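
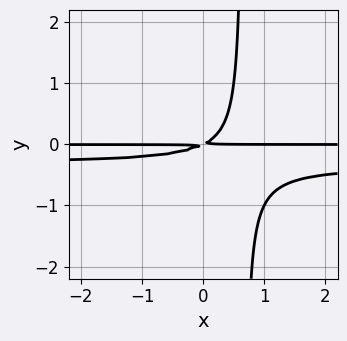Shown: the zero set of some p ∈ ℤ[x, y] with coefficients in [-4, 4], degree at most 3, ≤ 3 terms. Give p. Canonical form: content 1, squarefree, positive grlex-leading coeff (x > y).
1. deg p = 3. A generic line meets the curve in up to 3 points.
2. Against the integer gridlines: the visible x-axis segment lies entirely on the curve.
3. Assembling these constraints gives the stated polynomial.

3*x*y^2 + x*y - 2*y^2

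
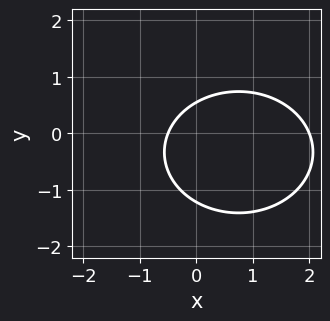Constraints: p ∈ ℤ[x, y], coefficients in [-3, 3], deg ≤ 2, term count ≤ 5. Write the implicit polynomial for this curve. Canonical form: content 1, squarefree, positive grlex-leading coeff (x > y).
(a) The degree is 2 — no degree-1 curve has this shape.
(b) From the visible intercepts: it meets the x-axis at x = 2 (among the integer gridlines).
(c) Solving for integer coefficients yields p as stated.

2*x^2 + 3*y^2 - 3*x + 2*y - 2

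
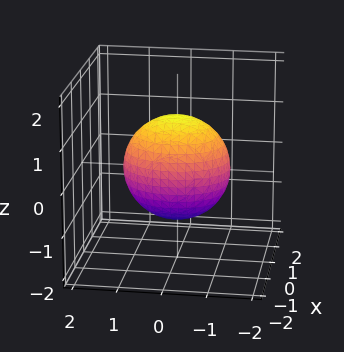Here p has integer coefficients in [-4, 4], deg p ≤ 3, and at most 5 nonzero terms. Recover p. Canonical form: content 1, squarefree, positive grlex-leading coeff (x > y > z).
3*x^2 + 2*y^2 + 2*z^2 - 3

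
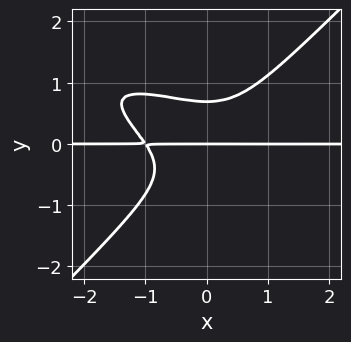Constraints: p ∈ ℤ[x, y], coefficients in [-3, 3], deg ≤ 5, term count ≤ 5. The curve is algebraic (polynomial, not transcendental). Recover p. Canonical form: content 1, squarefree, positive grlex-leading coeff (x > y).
x^3*y + 2*x^2*y^2 - 3*y^4 + y

The degree is 4 — a generic line meets the curve in up to 4 points.
Against the integer gridlines: the visible x-axis segment lies entirely on the curve; it meets the y-axis at y = 0 (among the integer gridlines).
These observations pin down the coefficients.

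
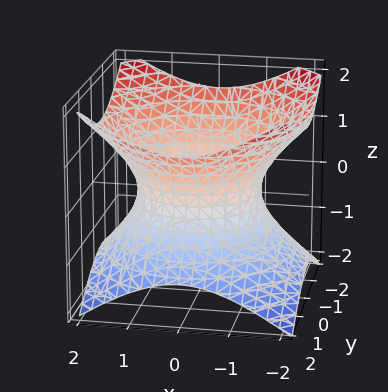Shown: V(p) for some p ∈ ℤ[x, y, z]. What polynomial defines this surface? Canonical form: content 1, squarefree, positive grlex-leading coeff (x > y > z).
2*x^2 + 2*y^2 - 3*z^2 - 3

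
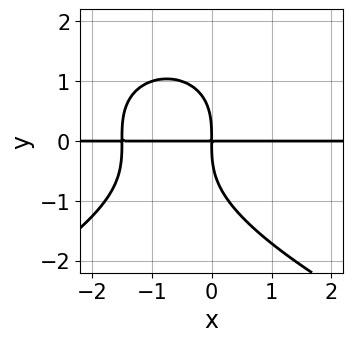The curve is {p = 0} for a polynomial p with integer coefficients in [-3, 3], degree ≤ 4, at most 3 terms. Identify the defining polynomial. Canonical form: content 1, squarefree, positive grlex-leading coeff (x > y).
y^4 + 2*x^2*y + 3*x*y

First, deg p = 4. No degree-3 curve has this shape.
Next, reading off the gridlines: the visible x-axis segment lies entirely on the curve.
Finally, putting this together gives p.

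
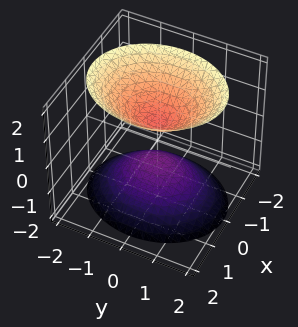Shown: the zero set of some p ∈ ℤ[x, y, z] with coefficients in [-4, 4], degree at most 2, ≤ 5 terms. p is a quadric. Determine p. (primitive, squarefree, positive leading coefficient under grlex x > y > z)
3*x^2 + 2*y^2 - 2*z^2 + 1

I count 2 distinct pieces. They look like related sheets of one shape, so recover p as a whole.
Degree: two separate bowl-shaped sheets opening away from each other; a quadric, so deg p = 2.
Symmetries: it's symmetric under y → −y, forcing even powers of y; it's symmetric under z → −z, forcing even powers of z; it's symmetric under x → −x, forcing even powers of x.
From the visible intercepts: no x-intercept at any integer in the box; the surface avoids every integer y-axis point in the box.
Solving for integer coefficients yields p as stated.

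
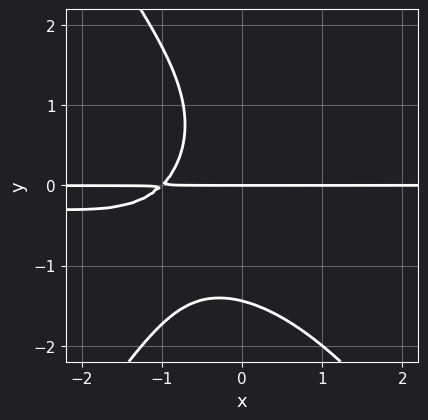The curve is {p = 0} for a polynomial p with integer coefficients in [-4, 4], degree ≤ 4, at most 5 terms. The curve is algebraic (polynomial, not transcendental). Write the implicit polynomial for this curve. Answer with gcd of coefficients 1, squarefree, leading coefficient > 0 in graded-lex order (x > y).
First, the degree is 4 — no degree-3 curve has this shape.
Then, reading off the gridlines: it crosses the y-axis at the gridline y = 0; every point of the x-axis in the box is on the curve.
Finally, assembling these constraints gives the stated polynomial.

2*x^2*y^2 - y^4 - x*y^2 - 3*x*y - 3*y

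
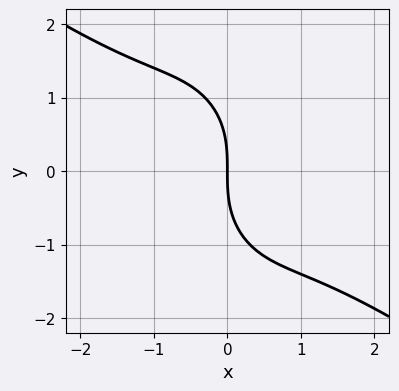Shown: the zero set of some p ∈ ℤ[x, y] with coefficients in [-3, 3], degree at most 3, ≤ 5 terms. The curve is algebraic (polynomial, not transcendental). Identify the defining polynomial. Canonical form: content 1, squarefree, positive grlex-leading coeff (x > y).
2*x^3 + 3*x^2*y + x*y^2 + y^3 + 3*x

First, the degree is 3 — a generic line meets the curve in up to 3 points.
Next, against the integer gridlines: one x-axis crossing is at x = 0; one y-axis crossing is at y = 0.
Finally, solving for integer coefficients yields p as stated.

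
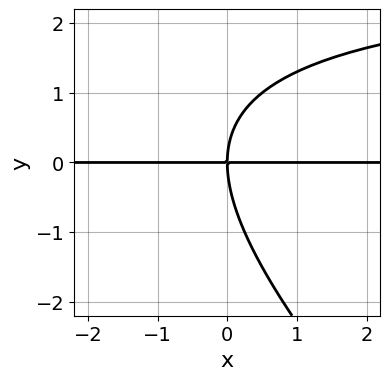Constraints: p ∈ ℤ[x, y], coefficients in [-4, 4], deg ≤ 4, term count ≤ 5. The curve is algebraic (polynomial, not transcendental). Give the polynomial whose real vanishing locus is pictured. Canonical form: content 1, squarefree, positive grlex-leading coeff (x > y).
1. The degree is 3 — no degree-2 curve has this shape.
2. Checking where it meets the axes: it meets the y-axis at y = 0 (among the integer gridlines); the visible x-axis segment lies entirely on the curve.
3. The integer polynomial consistent with all of this is the stated p.

x*y^2 + y^3 - 3*x*y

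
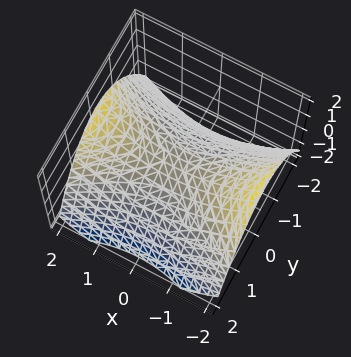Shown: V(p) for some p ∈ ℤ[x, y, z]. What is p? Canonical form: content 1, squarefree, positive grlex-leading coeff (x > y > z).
First, degree: a saddle surface; a quadric, so deg p = 2.
Then, symmetries: it's symmetric under y → −y, forcing even powers of y; the x ↦ −x reflection is a symmetry, so x appears only in even powers.
Next, against the integer gridlines: it meets the z-axis at z = 0 (among the integer gridlines); one x-axis crossing is at x = 0; it crosses the y-axis at the gridline y = 0.
Finally, the integer polynomial consistent with all of this is the stated p.

x^2 - 2*y^2 - 3*z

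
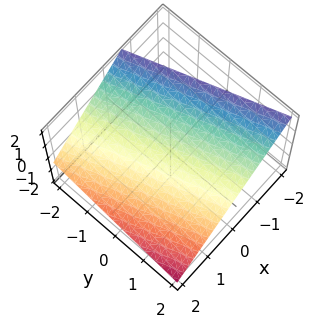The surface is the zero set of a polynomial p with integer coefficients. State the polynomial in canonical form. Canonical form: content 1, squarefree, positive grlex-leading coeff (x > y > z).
3*x + y + 3*z - 2

Degree: the surface is flat (a plane), so deg p = 1.
Observable constraints: it crosses the y-axis at the gridline y = 2.
Solving for integer coefficients yields p as stated.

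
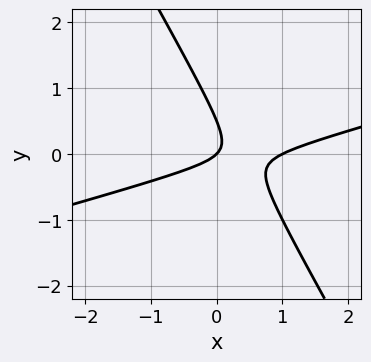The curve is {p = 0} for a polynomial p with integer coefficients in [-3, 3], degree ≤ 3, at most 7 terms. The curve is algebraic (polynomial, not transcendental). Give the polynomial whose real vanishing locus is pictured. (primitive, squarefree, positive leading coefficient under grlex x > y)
(a) The degree is 2 — the shape is more complex than any degree-1 curve.
(b) From the axis intercepts and sections: the x-axis gridline crossings are at x ∈ {0, 1}; it crosses the y-axis at the gridline y = 0.
(c) Matching integer coefficients to the picture gives p.

x^2 - 3*x*y - 2*y^2 - x + y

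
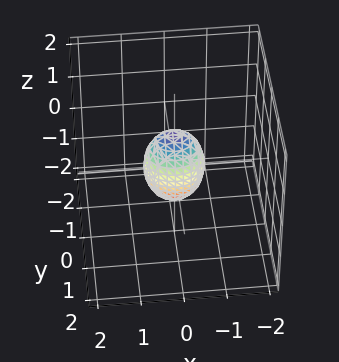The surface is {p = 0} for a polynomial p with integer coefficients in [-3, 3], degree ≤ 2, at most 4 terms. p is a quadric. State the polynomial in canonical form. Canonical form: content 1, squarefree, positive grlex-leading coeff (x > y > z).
(a) Degree: a closed, bounded, convex surface; a quadric, so deg p = 2.
(b) Symmetries: it's symmetric under y → −y, forcing even powers of y; the x ↦ −x reflection is a symmetry, so x appears only in even powers; mirror symmetry z ↦ −z ⇒ only even powers of z.
(c) Checking where it meets the axes: among the integer gridlines, it crosses the z-axis at z ∈ {-1, 1}.
(d) The integer polynomial consistent with all of this is the stated p.

2*x^2 + 3*y^2 + z^2 - 1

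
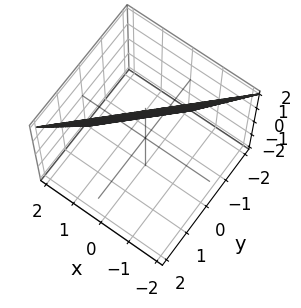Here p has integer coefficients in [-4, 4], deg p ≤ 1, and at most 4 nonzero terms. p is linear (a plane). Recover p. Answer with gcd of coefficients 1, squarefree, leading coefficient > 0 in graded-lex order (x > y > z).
First, degree: the surface is flat (a plane), so deg p = 1.
Next, reading off the gridlines: one x-axis crossing is at x = 1; one y-axis crossing is at y = -1; it crosses the z-axis at the gridline z = 2.
Finally, putting this together gives p.

2*x - 2*y + z - 2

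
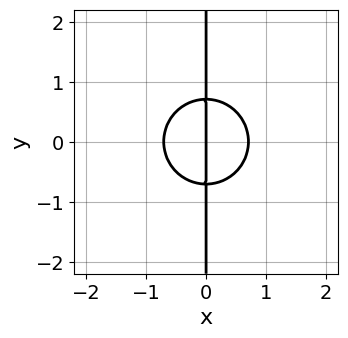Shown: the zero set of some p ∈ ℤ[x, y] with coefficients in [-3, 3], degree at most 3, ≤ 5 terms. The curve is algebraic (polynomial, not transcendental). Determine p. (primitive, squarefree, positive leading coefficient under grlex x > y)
2*x^3 + 2*x*y^2 - x

The degree is 3 — the shape is more complex than any degree-2 curve.
Symmetries: mirror symmetry y ↦ −y ⇒ only even powers of y.
Observable constraints: it crosses the x-axis at the gridline x = 0; every point of the y-axis in the box is on the curve.
These observations pin down the coefficients.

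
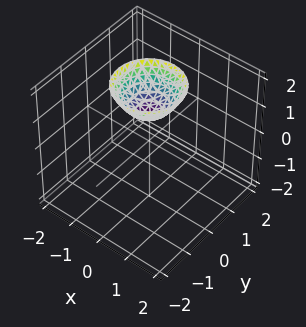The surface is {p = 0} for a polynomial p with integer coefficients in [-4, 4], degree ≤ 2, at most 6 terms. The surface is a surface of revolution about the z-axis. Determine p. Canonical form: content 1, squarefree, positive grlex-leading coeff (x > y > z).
x^2 + y^2 - z + 1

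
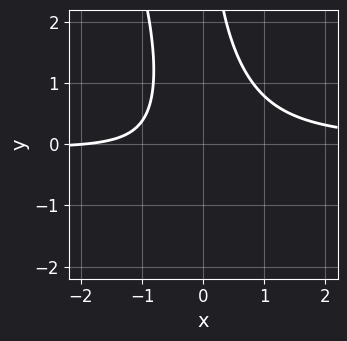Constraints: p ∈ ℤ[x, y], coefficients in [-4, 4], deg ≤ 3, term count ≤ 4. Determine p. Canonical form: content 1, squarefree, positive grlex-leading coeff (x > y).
3*x^2*y + x*y^2 - x - 2

Degree: no degree-2 curve has this shape, so deg p = 3.
Checking where it meets the axes: it meets the x-axis at x = -2 (among the integer gridlines); the curve avoids every integer y-axis point in the box.
Fitting integer coefficients to these (and the overall shape) gives p.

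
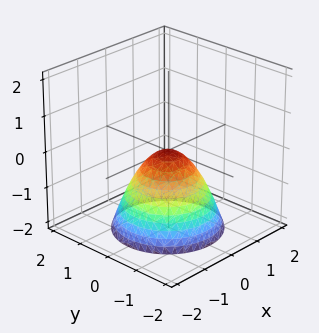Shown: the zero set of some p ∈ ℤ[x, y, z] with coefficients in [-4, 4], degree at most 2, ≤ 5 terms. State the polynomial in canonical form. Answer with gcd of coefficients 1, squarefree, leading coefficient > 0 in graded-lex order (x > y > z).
First, the degree is 2 — a single bowl opening along one axis; a quadric.
Then, symmetries: the surface is invariant under rotation about z: p = q(x² + y², z).
Then, from the visible intercepts: one z-axis crossing is at z = 0; a circular section at z = -2 has radius between 1 and 2.
Finally, solving for integer coefficients yields p as stated.

x^2 + y^2 + z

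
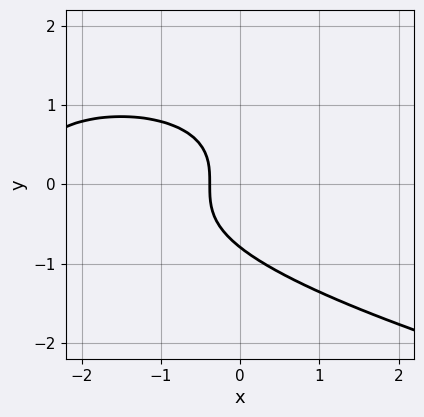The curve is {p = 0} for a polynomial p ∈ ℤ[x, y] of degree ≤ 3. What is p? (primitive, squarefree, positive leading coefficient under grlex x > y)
(a) deg p = 3.
(b) Matching integer coefficients to the picture gives p.

2*y^3 + x^2 + 3*x + 1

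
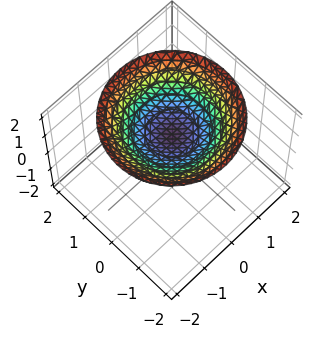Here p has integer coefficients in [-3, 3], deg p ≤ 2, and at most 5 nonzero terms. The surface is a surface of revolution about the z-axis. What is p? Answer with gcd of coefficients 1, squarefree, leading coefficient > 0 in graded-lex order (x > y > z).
1. deg p = 2. A generic line meets the surface in up to 2 points.
2. Symmetry: every cross-section ⟂ z is a circle, so x, y appear only via x² + y².
3. Against the integer gridlines: no x-intercept at any integer in the box; one z-axis crossing is at z = 1.
4. Putting this together gives p.

x^2 + y^2 - 3*z + 3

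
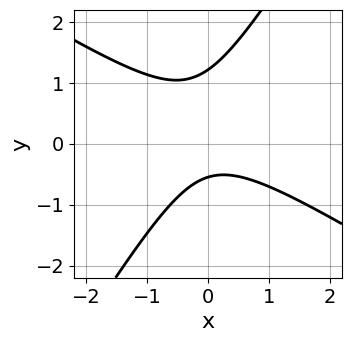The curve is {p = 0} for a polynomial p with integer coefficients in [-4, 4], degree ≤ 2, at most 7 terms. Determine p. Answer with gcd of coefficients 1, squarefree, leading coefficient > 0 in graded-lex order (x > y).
3*x^2 + 3*x*y - 3*y^2 + 2*y + 2

1. Degree: no degree-1 curve has this shape, so deg p = 2.
2. Observable constraints: it misses every integer gridline on the x-axis.
3. Together with the visible shape, these determine p as stated.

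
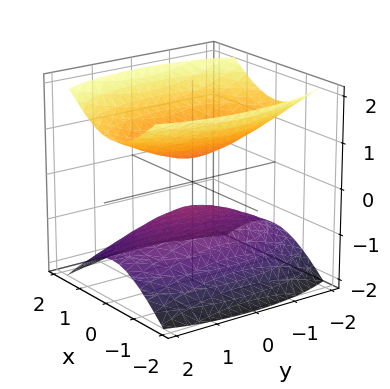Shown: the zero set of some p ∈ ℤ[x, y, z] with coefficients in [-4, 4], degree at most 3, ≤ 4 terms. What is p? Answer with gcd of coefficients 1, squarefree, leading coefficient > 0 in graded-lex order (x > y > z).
3*x^2 + y^2 - 3*z^2 + 1

1. There are 2 components. They look like related sheets of one shape, so recover p as a whole.
2. deg p = 2. Two separate bowl-shaped sheets opening away from each other; a quadric.
3. Symmetries: it's symmetric under x → −x, forcing even powers of x; the y ↦ −y reflection is a symmetry, so y appears only in even powers; the z ↦ −z reflection is a symmetry, so z appears only in even powers.
4. From the visible intercepts: the surface avoids every integer x-axis point in the box; the surface avoids every integer y-axis point in the box.
5. Solving for integer coefficients yields p as stated.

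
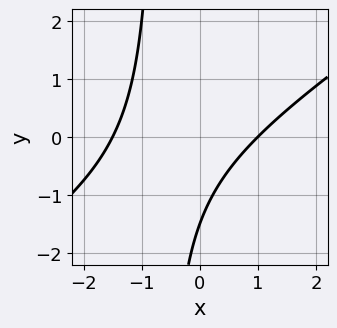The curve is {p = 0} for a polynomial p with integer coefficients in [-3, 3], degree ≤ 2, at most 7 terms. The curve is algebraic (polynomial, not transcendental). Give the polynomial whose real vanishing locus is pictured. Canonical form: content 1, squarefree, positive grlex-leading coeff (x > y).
2*x^2 - 3*x*y + x - 2*y - 3

1. The degree is 2 — the shape is more complex than any degree-1 curve.
2. Checking where it meets the axes: one x-axis crossing is at x = 1.
3. Putting this together gives p.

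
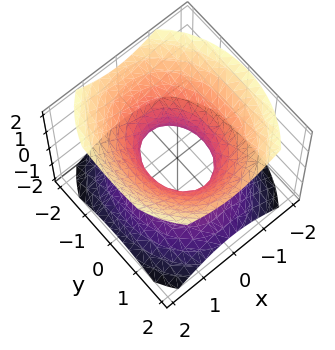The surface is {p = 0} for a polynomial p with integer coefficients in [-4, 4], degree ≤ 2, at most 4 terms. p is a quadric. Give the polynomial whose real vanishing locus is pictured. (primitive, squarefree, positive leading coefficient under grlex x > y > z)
1. The degree is 2 — an hourglass — one-sheet hyperboloid; a quadric.
2. Symmetries: it's symmetric under x → −x, forcing even powers of x; the z ↦ −z reflection is a symmetry, so z appears only in even powers; it's symmetric under y → −y, forcing even powers of y.
3. Checking where it meets the axes: the surface avoids every integer z-axis point in the box; among the integer gridlines, it crosses the y-axis at y ∈ {-1, 1}.
4. Solving for integer coefficients yields p as stated.

3*x^2 + 2*y^2 - 3*z^2 - 2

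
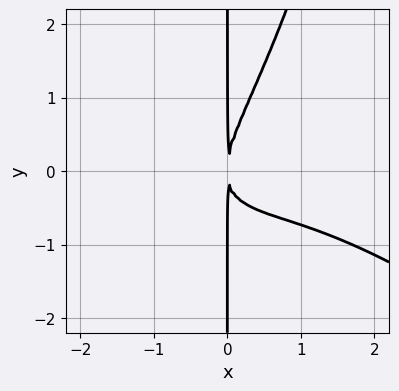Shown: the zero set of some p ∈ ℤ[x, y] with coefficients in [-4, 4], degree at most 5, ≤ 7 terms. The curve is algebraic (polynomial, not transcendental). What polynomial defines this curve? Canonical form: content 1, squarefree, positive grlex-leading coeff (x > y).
x^4 + x^3*y + 3*x^2*y - 2*x*y^2 + 3*x^2

1. deg p = 4. A generic line meets the curve in up to 4 points.
2. Reading off the gridlines: every point of the y-axis in the box is on the curve.
3. Assembling these constraints gives the stated polynomial.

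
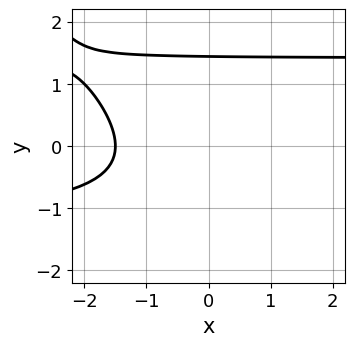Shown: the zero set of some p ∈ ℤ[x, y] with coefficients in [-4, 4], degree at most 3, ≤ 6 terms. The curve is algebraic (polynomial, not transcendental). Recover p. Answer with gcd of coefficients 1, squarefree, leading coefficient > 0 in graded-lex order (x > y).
First, the degree is 3 — no degree-2 curve has this shape.
Finally, the integer polynomial consistent with all of this is the stated p.

x*y^2 + y^3 - 2*x - 3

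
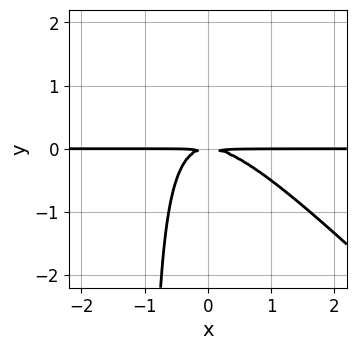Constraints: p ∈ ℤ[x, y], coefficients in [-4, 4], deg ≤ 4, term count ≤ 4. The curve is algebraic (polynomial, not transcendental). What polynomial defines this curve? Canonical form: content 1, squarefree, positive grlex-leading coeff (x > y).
Degree: the shape is more complex than any degree-2 curve, so deg p = 3.
Reading off the gridlines: every point of the x-axis in the box is on the curve.
These observations pin down the coefficients.

x^2*y + x*y^2 + y^2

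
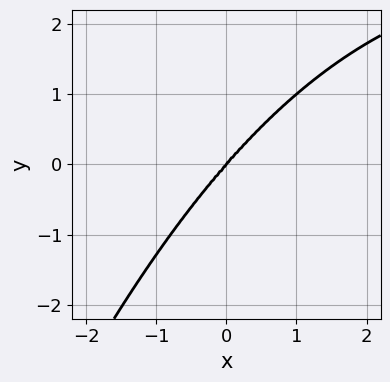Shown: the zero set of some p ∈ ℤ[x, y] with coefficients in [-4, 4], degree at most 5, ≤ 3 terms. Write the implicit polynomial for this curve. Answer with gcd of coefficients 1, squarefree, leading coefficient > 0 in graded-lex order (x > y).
x^3*y - 3*x^3 + 2*y^3

First, the degree is 4 — a generic line meets the curve in up to 4 points.
Then, reading off the gridlines: it meets the x-axis at x = 0 (among the integer gridlines); one y-axis crossing is at y = 0.
Finally, matching integer coefficients to the picture gives p.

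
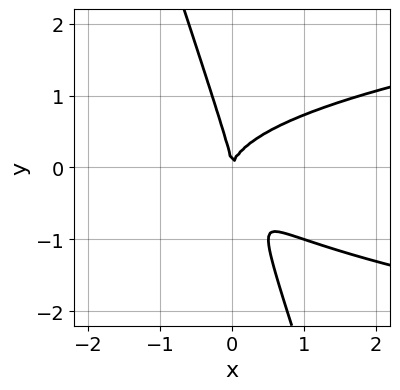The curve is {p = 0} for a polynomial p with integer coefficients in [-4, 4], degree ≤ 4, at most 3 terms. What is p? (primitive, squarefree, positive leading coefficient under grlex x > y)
3*x*y^2 + y^3 - 2*x^2

deg p = 3. The shape is more complex than any degree-2 curve.
Checking where it meets the axes: it crosses the y-axis at the gridline y = 0; it crosses the x-axis at the gridline x = 0.
Fitting integer coefficients to these (and the overall shape) gives p.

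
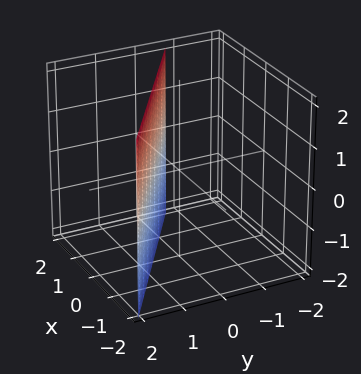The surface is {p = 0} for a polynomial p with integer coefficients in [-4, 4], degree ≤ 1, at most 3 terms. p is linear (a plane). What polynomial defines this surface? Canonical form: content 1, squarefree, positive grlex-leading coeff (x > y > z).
1. The degree is 1 — every cross-section is a straight line — this is a plane.
2. Reading off the gridlines: the surface avoids every integer z-axis point in the box; it meets the x-axis at x = 1 (among the integer gridlines).
3. Matching integer coefficients to the picture gives p.

2*x + 3*y - 2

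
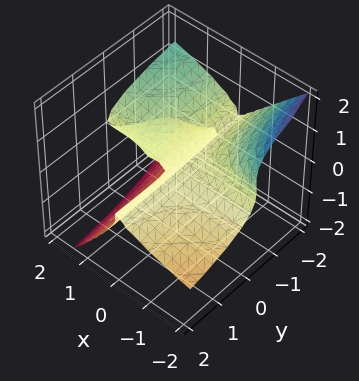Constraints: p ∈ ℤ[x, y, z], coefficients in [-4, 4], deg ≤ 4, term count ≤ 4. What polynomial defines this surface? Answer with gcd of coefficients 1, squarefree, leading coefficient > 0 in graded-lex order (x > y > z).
x^2*y + 3*x*z^2 + 3*z^3 - 2*x*z

deg p = 3.
Reading off the gridlines: the visible x-axis segment lies entirely on the surface; it crosses the z-axis at the gridline z = 0.
These observations pin down the coefficients.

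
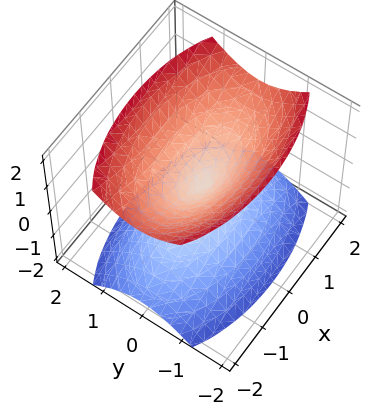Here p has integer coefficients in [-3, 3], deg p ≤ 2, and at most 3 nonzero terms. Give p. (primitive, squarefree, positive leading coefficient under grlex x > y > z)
I count 2 distinct pieces. Treating them together as one polynomial.
The degree is 2 — a double cone through the origin; a quadric.
Symmetries: the x ↦ −x reflection is a symmetry, so x appears only in even powers; the y ↦ −y reflection is a symmetry, so y appears only in even powers; the z ↦ −z reflection is a symmetry, so z appears only in even powers.
From the visible intercepts: one z-axis crossing is at z = 0; one y-axis crossing is at y = 0.
The integer polynomial consistent with all of this is the stated p.

x^2 + 3*y^2 - 2*z^2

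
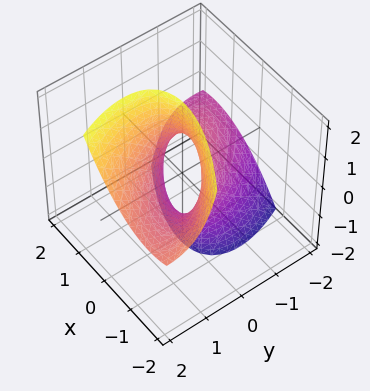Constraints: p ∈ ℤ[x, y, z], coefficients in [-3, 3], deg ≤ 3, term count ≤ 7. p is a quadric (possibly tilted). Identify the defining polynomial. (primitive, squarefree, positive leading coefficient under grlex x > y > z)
First, the degree is 2 — the shape is more complex than any degree-1 surface.
Then, from the axis intercepts and sections: the surface avoids every integer z-axis point in the box.
Finally, these observations pin down the coefficients.

2*x^2 + 3*x*y + 2*y^2 - 3*y*z - 1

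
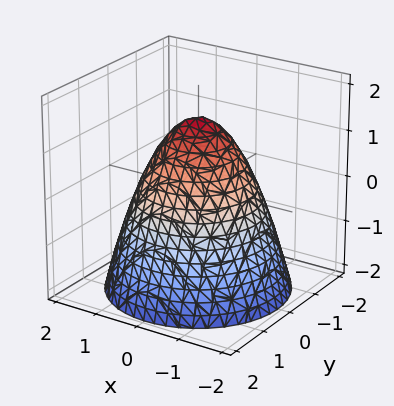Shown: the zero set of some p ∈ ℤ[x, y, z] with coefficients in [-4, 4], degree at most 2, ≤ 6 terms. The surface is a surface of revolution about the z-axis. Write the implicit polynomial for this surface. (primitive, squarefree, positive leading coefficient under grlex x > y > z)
1. deg p = 2.
2. By symmetry, every cross-section ⟂ z is a circle, so x, y appear only via x² + y².
3. Observable constraints: a circular section at z = -1 has radius between 1 and 2.
4. Assembling these constraints gives the stated polynomial.

2*x^2 + 2*y^2 + 2*z - 3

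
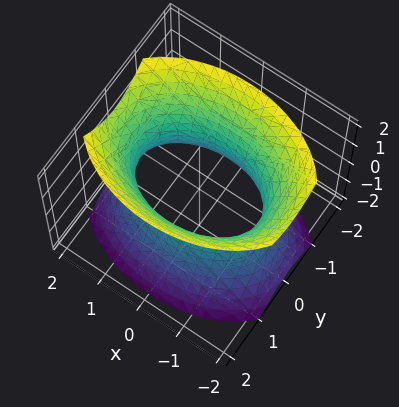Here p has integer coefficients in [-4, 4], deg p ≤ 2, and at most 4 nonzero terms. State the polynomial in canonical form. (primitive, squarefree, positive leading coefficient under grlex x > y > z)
x^2 + 2*y^2 - z^2 - 2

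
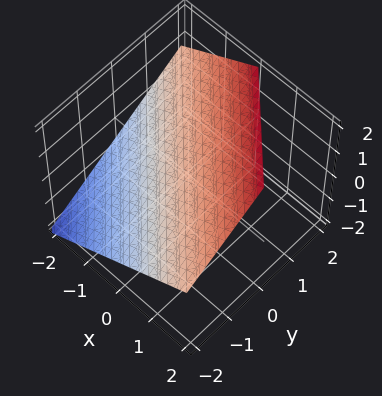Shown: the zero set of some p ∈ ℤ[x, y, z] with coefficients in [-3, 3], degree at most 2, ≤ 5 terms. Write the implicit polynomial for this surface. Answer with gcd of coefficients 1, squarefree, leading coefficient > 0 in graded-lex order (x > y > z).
(a) deg p = 1. The surface is flat (a plane).
(b) Checking where it meets the axes: it crosses the y-axis at the gridline y = -1; it meets the x-axis at x = -1 (among the integer gridlines).
(c) Solving for integer coefficients yields p as stated.

2*x + 2*y - 3*z + 2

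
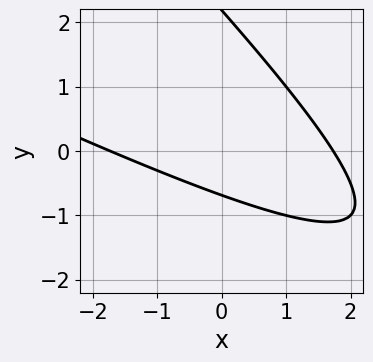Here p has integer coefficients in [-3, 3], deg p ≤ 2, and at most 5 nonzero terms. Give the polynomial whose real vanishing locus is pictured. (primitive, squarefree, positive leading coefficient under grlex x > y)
x^2 + 3*x*y + 2*y^2 - 3*y - 3

The degree is 2 — no degree-1 curve has this shape.
Solving for integer coefficients yields p as stated.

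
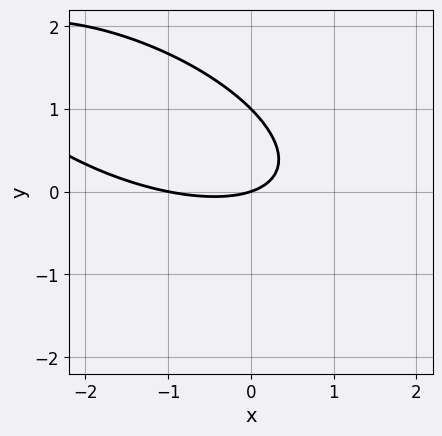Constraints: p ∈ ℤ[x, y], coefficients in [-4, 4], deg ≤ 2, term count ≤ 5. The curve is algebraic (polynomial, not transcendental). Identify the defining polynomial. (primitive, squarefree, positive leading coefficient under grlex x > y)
x^2 + 2*x*y + 3*y^2 + x - 3*y

1. The degree is 2 — a generic line meets the curve in up to 2 points.
2. Against the integer gridlines: among the integer gridlines, it crosses the y-axis at y ∈ {0, 1}; among the integer gridlines, it crosses the x-axis at x ∈ {-1, 0}.
3. Matching integer coefficients to the picture gives p.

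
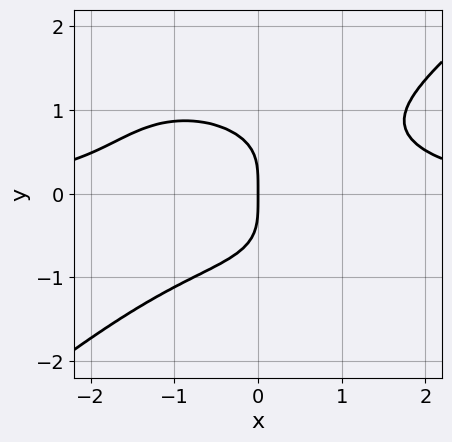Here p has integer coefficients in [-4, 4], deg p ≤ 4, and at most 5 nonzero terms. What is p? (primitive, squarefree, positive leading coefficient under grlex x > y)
Degree: no degree-3 curve has this shape, so deg p = 4.
Reading off the gridlines: it crosses the y-axis at the gridline y = 0; one x-axis crossing is at x = 0.
Assembling these constraints gives the stated polynomial.

x^3*y - 2*y^4 - 2*x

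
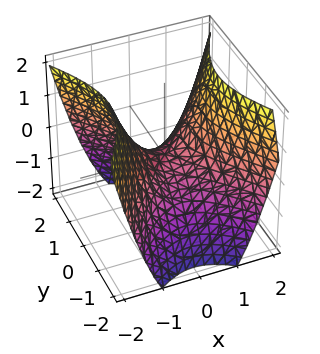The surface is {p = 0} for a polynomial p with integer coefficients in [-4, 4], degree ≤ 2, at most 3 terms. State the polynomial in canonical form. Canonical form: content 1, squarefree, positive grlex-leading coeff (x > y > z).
3*x^2 - 2*y^2 - 3*z

(a) The degree is 2 — a hyperbolic paraboloid; a quadric.
(b) Symmetries: the y ↦ −y reflection is a symmetry, so y appears only in even powers; mirror symmetry x ↦ −x ⇒ only even powers of x.
(c) Against the integer gridlines: it meets the y-axis at y = 0 (among the integer gridlines); it crosses the z-axis at the gridline z = 0; one x-axis crossing is at x = 0.
(d) Fitting integer coefficients to these (and the overall shape) gives p.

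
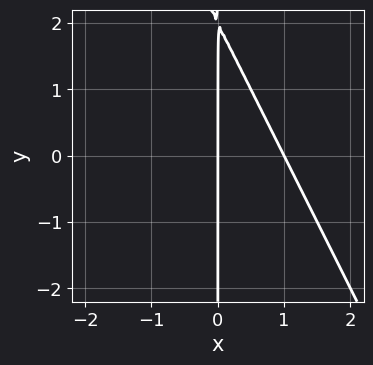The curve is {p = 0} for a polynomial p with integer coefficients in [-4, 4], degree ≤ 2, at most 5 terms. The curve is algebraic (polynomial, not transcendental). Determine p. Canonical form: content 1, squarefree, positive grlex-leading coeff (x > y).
deg p = 2.
Observable constraints: the visible y-axis segment lies entirely on the curve; among the integer gridlines, it crosses the x-axis at x ∈ {0, 1}.
These observations pin down the coefficients.

2*x^2 + x*y - 2*x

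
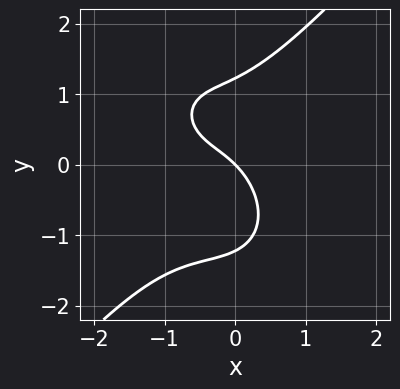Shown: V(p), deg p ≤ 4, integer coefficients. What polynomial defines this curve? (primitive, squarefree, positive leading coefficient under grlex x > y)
(a) deg p = 3. The shape is more complex than any degree-2 curve.
(b) From the axis intercepts and sections: one x-axis crossing is at x = 0; it meets the y-axis at y = 0 (among the integer gridlines).
(c) The integer polynomial consistent with all of this is the stated p.

3*x^3 - 2*y^3 + 3*x^2 + 3*x + 3*y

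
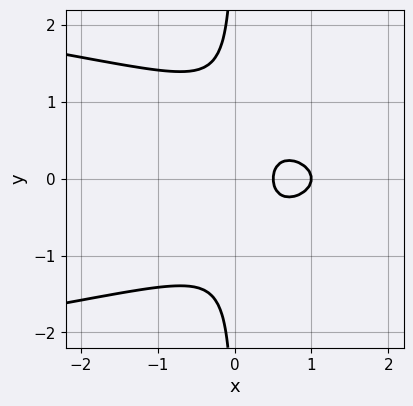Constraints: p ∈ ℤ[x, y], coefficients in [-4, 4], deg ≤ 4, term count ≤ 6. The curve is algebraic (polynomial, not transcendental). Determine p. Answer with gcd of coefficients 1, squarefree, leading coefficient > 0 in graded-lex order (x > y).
The degree is 3 — no degree-2 curve has this shape.
Symmetries: it's symmetric under y → −y, forcing even powers of y.
Observable constraints: no y-intercept at any integer in the box; it meets the x-axis at x = 1 (among the integer gridlines).
Assembling these constraints gives the stated polynomial.

3*x*y^2 + 2*x^2 - 3*x + 1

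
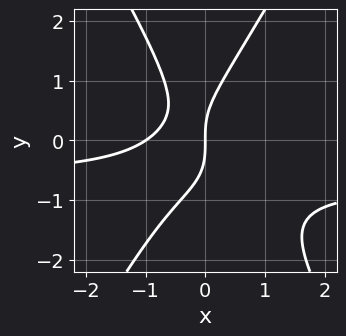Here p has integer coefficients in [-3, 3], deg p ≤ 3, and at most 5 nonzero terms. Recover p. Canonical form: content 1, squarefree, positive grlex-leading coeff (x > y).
3*x^2*y - y^3 + 2*x^2 + 2*x

(a) deg p = 3. The shape is more complex than any degree-2 curve.
(b) Observable constraints: it crosses the y-axis at the gridline y = 0; among the integer gridlines, it crosses the x-axis at x ∈ {-1, 0}.
(c) Together with the visible shape, these determine p as stated.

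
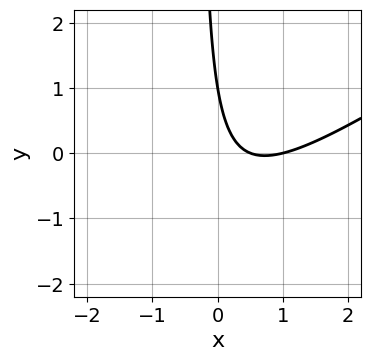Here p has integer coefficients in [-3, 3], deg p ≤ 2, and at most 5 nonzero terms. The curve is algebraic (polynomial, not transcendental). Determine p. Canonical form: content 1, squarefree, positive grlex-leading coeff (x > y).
2*x^2 - 3*x*y - 3*x - y + 1

First, the degree is 2 — no degree-1 curve has this shape.
Then, from the visible intercepts: one x-axis crossing is at x = 1; it crosses the y-axis at the gridline y = 1.
Finally, solving for integer coefficients yields p as stated.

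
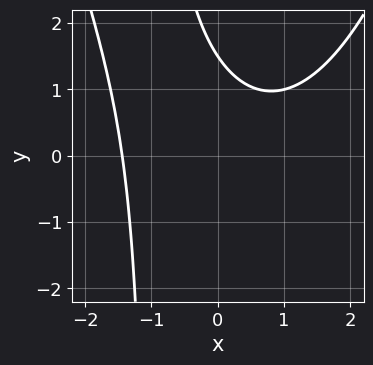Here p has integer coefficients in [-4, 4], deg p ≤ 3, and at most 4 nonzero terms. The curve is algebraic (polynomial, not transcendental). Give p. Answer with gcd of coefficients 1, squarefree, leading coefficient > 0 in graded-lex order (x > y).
x^3 - 2*x*y - 2*y + 3

(a) deg p = 3.
(b) Putting this together gives p.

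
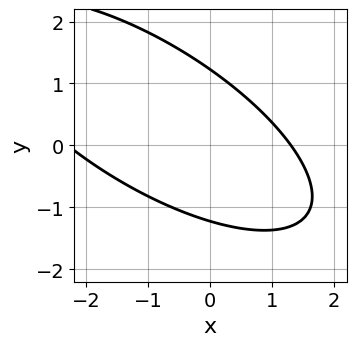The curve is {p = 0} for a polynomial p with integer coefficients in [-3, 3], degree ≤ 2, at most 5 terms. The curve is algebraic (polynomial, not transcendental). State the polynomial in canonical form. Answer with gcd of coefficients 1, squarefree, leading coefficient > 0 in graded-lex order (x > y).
x^2 + 2*x*y + 2*y^2 + x - 3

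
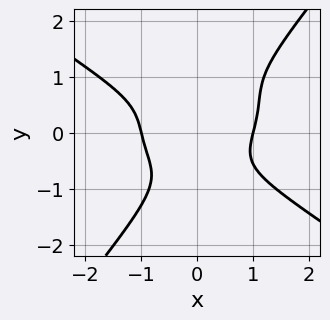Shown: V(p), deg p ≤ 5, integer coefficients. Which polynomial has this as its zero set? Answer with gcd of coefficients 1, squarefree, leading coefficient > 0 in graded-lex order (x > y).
x^4 + 2*x*y^3 - 2*y^4 - x^2*y - 1

1. Degree: the shape is more complex than any degree-3 curve, so deg p = 4.
2. Observable constraints: it misses every integer gridline on the y-axis; among the integer gridlines, it crosses the x-axis at x ∈ {-1, 1}.
3. Fitting integer coefficients to these (and the overall shape) gives p.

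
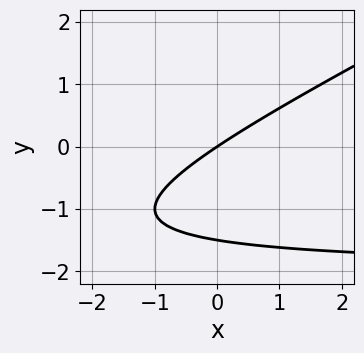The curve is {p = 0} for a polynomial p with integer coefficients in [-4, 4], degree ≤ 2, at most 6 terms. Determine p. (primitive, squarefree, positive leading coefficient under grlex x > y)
(a) Degree: the shape is more complex than any degree-1 curve, so deg p = 2.
(b) Checking where it meets the axes: one x-axis crossing is at x = 0; one y-axis crossing is at y = 0.
(c) Fitting integer coefficients to these (and the overall shape) gives p.

x*y - 2*y^2 + 2*x - 3*y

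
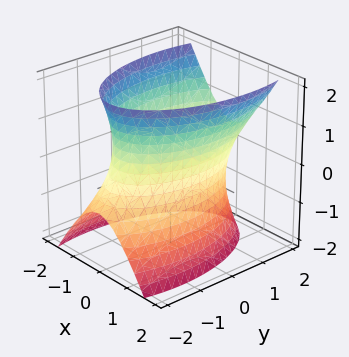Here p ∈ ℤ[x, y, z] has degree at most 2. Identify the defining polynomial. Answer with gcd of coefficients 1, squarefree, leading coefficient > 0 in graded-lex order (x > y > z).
(a) Degree: the shape is more complex than any degree-1 surface, so deg p = 2.
(b) From the visible intercepts: it misses every integer gridline on the z-axis; among the integer gridlines, it crosses the x-axis at x ∈ {-1, 1}.
(c) These observations pin down the coefficients.

3*x^2 + y^2 - y*z - z^2 - 3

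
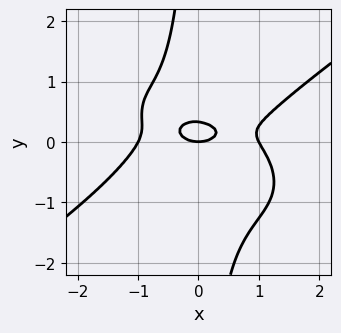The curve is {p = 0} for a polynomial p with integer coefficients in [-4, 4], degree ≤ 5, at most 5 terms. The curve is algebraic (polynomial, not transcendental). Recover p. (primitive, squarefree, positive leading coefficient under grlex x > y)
deg p = 4. No degree-3 curve has this shape.
From the visible intercepts: among the integer gridlines, it crosses the x-axis at x ∈ {-1, 0, 1}; it meets the y-axis at y = 0 (among the integer gridlines).
The integer polynomial consistent with all of this is the stated p.

x^4 - 3*x*y^3 - x^2 - 3*y^2 + y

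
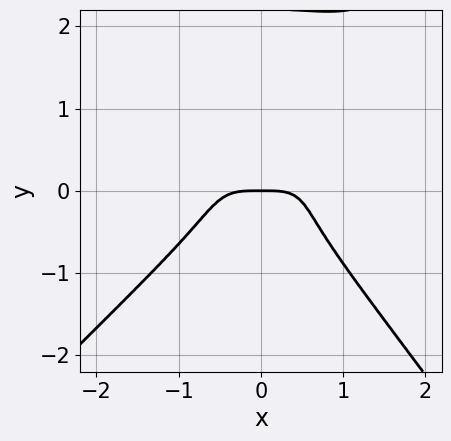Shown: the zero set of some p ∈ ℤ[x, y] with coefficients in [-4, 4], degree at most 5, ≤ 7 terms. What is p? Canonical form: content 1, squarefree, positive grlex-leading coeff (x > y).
(a) Degree: the shape is more complex than any degree-3 curve, so deg p = 4.
(b) Reading off the gridlines: it meets the y-axis at y = 0 (among the integer gridlines); it meets the x-axis at x = 0 (among the integer gridlines).
(c) Assembling these constraints gives the stated polynomial.

2*x^4 - x^3*y - y^4 + 2*y^3 + y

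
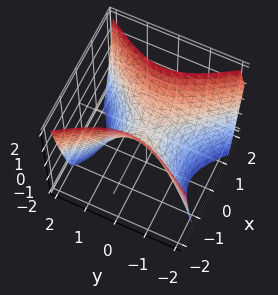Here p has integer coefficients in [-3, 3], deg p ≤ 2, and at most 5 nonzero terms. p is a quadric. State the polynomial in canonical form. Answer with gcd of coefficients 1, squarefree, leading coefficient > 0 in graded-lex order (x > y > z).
3*x^2 - 2*y^2 - 2*z

First, deg p = 2. A hyperbolic paraboloid; a quadric.
Next, symmetries: mirror symmetry y ↦ −y ⇒ only even powers of y; it's symmetric under x → −x, forcing even powers of x.
Next, observable constraints: it crosses the y-axis at the gridline y = 0; one z-axis crossing is at z = 0; it crosses the x-axis at the gridline x = 0.
Finally, together with the visible shape, these determine p as stated.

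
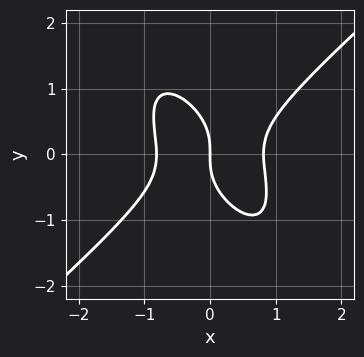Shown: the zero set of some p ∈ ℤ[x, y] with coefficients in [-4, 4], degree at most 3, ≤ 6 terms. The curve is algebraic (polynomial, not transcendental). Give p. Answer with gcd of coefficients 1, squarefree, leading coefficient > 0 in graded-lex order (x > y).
3*x^3 - 2*x*y^2 - 2*y^3 - 2*x

First, degree: the shape is more complex than any degree-2 curve, so deg p = 3.
Then, checking where it meets the axes: it crosses the x-axis at the gridline x = 0; one y-axis crossing is at y = 0.
Finally, assembling these constraints gives the stated polynomial.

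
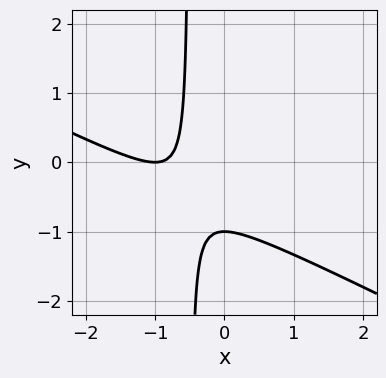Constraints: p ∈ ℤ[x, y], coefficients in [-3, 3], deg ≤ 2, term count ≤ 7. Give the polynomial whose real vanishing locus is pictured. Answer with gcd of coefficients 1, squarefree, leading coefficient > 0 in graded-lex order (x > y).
x^2 + 2*x*y + 2*x + y + 1

1. The degree is 2 — a generic line meets the curve in up to 2 points.
2. Against the integer gridlines: it crosses the y-axis at the gridline y = -1; one x-axis crossing is at x = -1.
3. Assembling these constraints gives the stated polynomial.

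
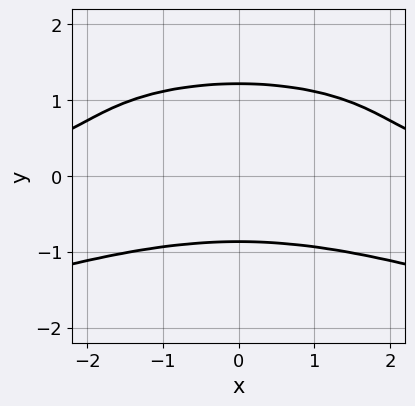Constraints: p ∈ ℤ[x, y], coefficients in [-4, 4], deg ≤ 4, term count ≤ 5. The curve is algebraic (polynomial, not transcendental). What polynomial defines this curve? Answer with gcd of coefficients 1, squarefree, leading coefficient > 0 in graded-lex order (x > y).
3*y^4 + x^2*y - 2*y^3 - 3

1. deg p = 4.
2. Symmetries: it's symmetric under x → −x, forcing even powers of x.
3. From the axis intercepts and sections: the curve avoids every integer x-axis point in the box.
4. Putting this together gives p.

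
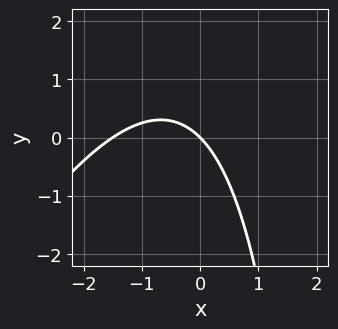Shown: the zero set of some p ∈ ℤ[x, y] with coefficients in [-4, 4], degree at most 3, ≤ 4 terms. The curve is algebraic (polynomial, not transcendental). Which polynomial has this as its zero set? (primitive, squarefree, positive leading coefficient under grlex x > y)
1. deg p = 2. The shape is more complex than any degree-1 curve.
2. From the axis intercepts and sections: it meets the y-axis at y = 0 (among the integer gridlines); it crosses the x-axis at the gridline x = 0.
3. Assembling these constraints gives the stated polynomial.

2*x^2 - x*y + 3*x + 3*y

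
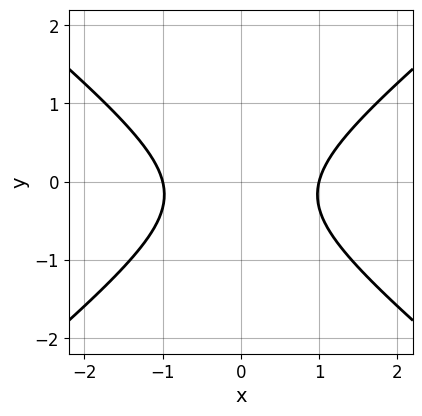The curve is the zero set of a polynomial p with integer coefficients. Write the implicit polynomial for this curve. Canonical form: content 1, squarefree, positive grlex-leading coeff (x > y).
2*x^2 - 3*y^2 - y - 2

1. Degree: a generic line meets the curve in up to 2 points, so deg p = 2.
2. Symmetries: the x ↦ −x reflection is a symmetry, so x appears only in even powers.
3. From the visible intercepts: no y-intercept at any integer in the box; among the integer gridlines, it crosses the x-axis at x ∈ {-1, 1}.
4. Fitting integer coefficients to these (and the overall shape) gives p.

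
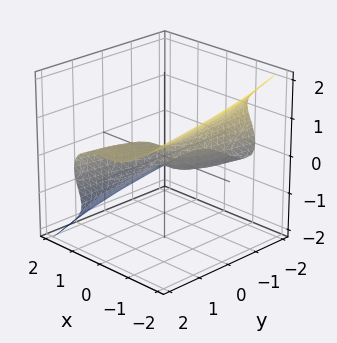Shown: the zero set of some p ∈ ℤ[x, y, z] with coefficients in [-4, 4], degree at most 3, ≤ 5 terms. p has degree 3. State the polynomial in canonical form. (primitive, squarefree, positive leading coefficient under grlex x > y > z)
deg p = 3. A generic line meets the surface in up to 3 points.
Observable constraints: one x-axis crossing is at x = 0; it meets the y-axis at y = 0 (among the integer gridlines).
Putting this together gives p.

2*x^3 + 2*y*z^2 + 3*z^3 - y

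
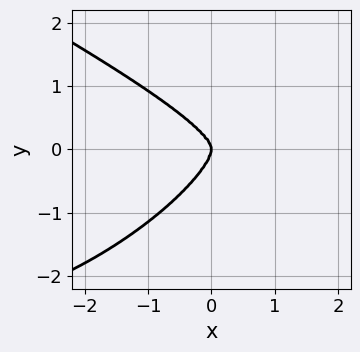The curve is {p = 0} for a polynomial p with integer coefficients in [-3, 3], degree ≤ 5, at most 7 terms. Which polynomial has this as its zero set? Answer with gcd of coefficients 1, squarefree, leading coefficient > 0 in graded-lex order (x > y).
x^3*y - 2*x*y^3 + 3*y^4 + 2*x^3 + x*y^2

deg p = 4.
Observable constraints: it crosses the x-axis at the gridline x = 0; it crosses the y-axis at the gridline y = 0.
Assembling these constraints gives the stated polynomial.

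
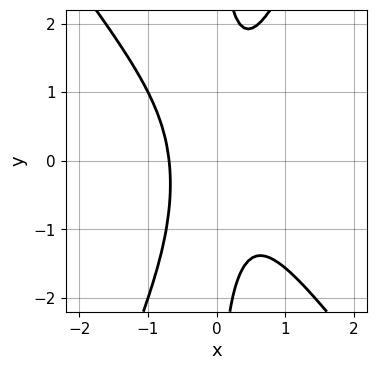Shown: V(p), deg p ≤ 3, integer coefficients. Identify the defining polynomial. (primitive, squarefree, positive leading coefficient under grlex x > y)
(a) Degree: no degree-2 curve has this shape, so deg p = 3.
(b) Observable constraints: it misses every integer gridline on the y-axis.
(c) Matching integer coefficients to the picture gives p.

3*x^3 + x^2*y - x*y^2 + 1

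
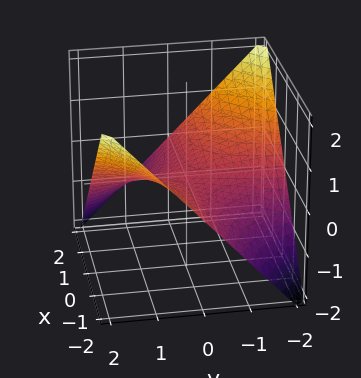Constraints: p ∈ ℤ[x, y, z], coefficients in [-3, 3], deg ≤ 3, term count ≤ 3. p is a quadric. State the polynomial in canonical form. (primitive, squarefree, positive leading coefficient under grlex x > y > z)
x*y + 2*z

First, degree: a saddle surface; a quadric, so deg p = 2.
Then, against the integer gridlines: it crosses the z-axis at the gridline z = 0; every point of the y-axis in the box is on the surface; the visible x-axis segment lies entirely on the surface.
Finally, these observations pin down the coefficients.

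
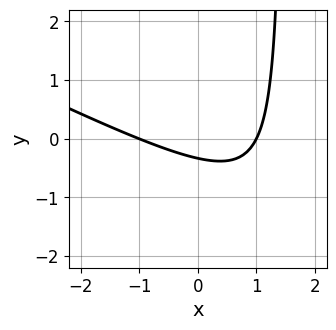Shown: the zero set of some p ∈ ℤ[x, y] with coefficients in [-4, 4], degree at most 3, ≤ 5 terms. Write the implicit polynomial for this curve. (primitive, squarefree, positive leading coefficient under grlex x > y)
x^2 + 2*x*y - 3*y - 1

deg p = 2. No degree-1 curve has this shape.
Reading off the gridlines: among the integer gridlines, it crosses the x-axis at x ∈ {-1, 1}.
Fitting integer coefficients to these (and the overall shape) gives p.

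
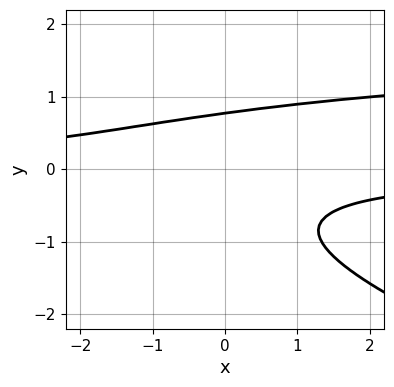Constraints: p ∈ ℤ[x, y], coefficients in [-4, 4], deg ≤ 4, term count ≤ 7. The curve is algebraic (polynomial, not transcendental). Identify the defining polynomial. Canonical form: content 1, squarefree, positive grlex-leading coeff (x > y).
x*y^2 + 3*y^3 - 2*x*y + y^2 - 2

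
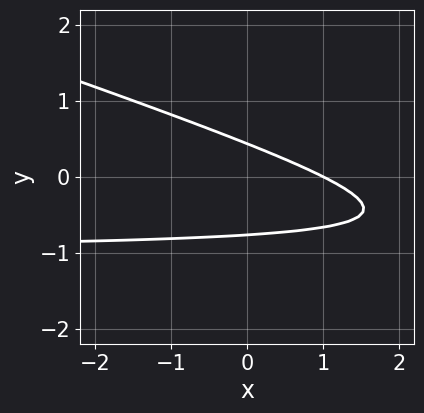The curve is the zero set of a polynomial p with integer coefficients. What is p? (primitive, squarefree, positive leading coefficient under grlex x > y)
1. The degree is 2 — the shape is more complex than any degree-1 curve.
2. From the axis intercepts and sections: it meets the x-axis at x = 1 (among the integer gridlines).
3. Matching integer coefficients to the picture gives p.

x*y + 3*y^2 + x + y - 1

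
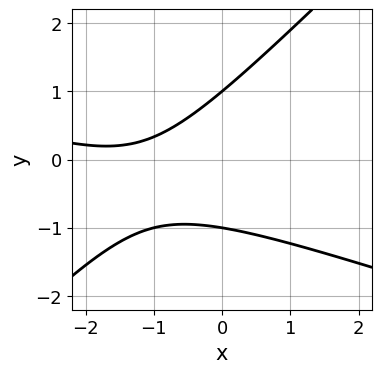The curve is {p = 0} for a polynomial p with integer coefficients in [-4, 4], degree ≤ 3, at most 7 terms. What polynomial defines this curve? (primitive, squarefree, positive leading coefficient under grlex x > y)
(a) deg p = 2. A generic line meets the curve in up to 2 points.
(b) Against the integer gridlines: no x-intercept at any integer in the box; among the integer gridlines, it crosses the y-axis at y ∈ {-1, 1}.
(c) Fitting integer coefficients to these (and the overall shape) gives p.

x^2 + 2*x*y - 3*y^2 + 3*x + 3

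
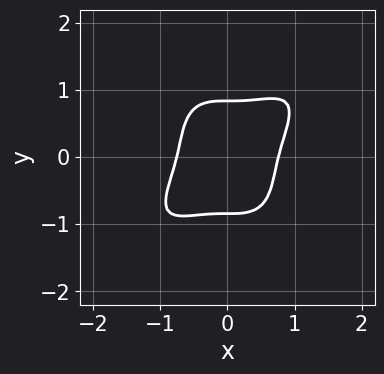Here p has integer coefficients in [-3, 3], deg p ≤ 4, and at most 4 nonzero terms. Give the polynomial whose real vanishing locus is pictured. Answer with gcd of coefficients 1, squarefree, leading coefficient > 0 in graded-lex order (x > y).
(a) The degree is 4 — no degree-3 curve has this shape.
(b) The integer polynomial consistent with all of this is the stated p.

3*x^4 - 3*x^3*y + 2*y^4 - 1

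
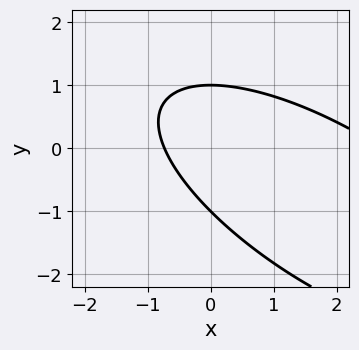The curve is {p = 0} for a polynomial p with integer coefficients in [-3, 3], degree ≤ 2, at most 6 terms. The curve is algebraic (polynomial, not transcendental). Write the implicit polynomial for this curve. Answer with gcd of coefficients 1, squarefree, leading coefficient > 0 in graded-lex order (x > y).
x^2 + 2*x*y + 2*y^2 - 2*x - 2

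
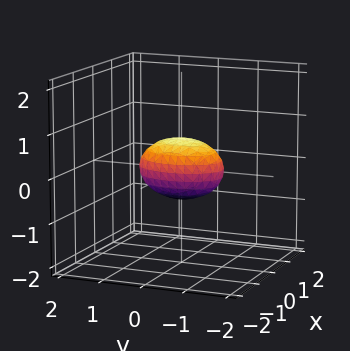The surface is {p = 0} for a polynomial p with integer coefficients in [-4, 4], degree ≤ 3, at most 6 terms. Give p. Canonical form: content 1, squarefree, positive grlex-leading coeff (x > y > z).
(a) Degree: a closed, bounded, convex surface; a quadric, so deg p = 2.
(b) Symmetries: the z ↦ −z reflection is a symmetry, so z appears only in even powers; it's symmetric under x → −x, forcing even powers of x; the y ↦ −y reflection is a symmetry, so y appears only in even powers.
(c) Observable constraints: among the integer gridlines, it crosses the y-axis at y ∈ {-1, 1}.
(d) Matching integer coefficients to the picture gives p.

2*x^2 + y^2 + 2*z^2 - 1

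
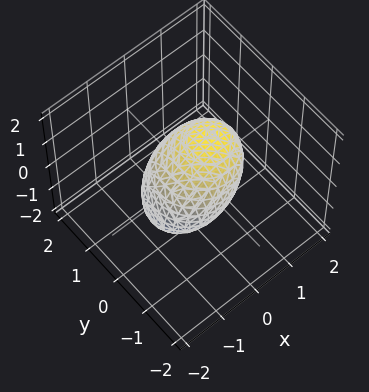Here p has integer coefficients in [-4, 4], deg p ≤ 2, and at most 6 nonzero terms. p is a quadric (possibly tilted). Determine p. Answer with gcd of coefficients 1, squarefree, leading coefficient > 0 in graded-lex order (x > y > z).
x^2 - x*z + y^2 + z^2 - 1

First, degree: no degree-1 surface has this shape, so deg p = 2.
Then, checking where it meets the axes: among the integer gridlines, it crosses the x-axis at x ∈ {-1, 1}; among the integer gridlines, it crosses the y-axis at y ∈ {-1, 1}; the z-axis gridline crossings are at z ∈ {-1, 1}.
Finally, matching integer coefficients to the picture gives p.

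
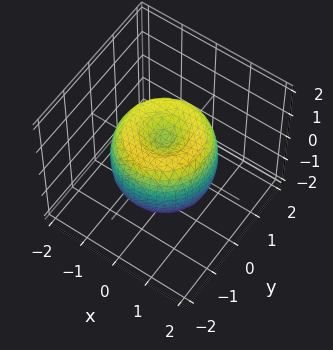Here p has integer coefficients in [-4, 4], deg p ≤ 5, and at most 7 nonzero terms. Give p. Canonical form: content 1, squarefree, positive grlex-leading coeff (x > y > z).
2*x^4 + 4*x^2*y^2 + 2*y^4 - 3*x^2 - 3*y^2 + 2*z^2 - 1

1. Degree: no degree-3 surface has this shape, so deg p = 4.
2. Symmetry: every cross-section ⟂ z is a circle, so x, y appear only via x² + y².
3. Against the integer gridlines: a circular section at z = 0 has radius between 1 and 2.
4. The integer polynomial consistent with all of this is the stated p.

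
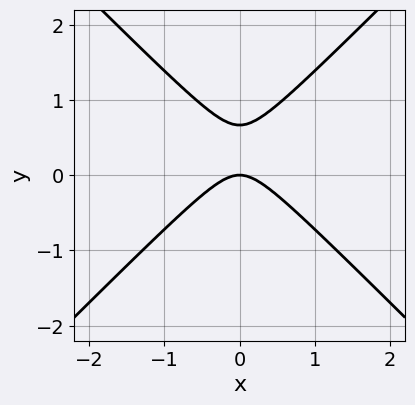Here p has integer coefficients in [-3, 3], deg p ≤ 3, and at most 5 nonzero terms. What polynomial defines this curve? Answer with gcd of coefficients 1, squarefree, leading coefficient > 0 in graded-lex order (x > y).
Degree: no degree-1 curve has this shape, so deg p = 2.
Symmetries: it's symmetric under x → −x, forcing even powers of x.
Against the integer gridlines: one x-axis crossing is at x = 0; one y-axis crossing is at y = 0.
Putting this together gives p.

3*x^2 - 3*y^2 + 2*y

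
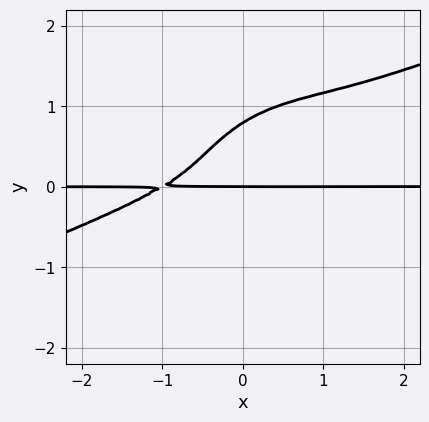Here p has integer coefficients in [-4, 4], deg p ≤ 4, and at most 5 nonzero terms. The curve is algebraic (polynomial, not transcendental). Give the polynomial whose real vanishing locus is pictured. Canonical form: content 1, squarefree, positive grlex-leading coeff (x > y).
x^3*y - 2*x^2*y^2 - 2*y^4 + 3*x*y^2 + y

1. The degree is 4 — no degree-3 curve has this shape.
2. From the axis intercepts and sections: the visible x-axis segment lies entirely on the curve; it crosses the y-axis at the gridline y = 0.
3. Together with the visible shape, these determine p as stated.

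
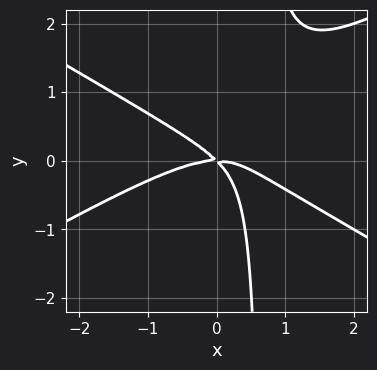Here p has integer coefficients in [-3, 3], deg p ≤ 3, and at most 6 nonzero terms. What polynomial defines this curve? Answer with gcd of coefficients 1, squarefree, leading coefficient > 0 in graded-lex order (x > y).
x^3 - 3*x*y^2 + 2*x*y + 2*y^2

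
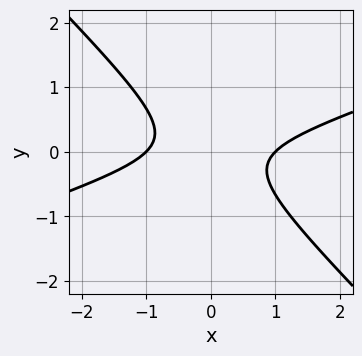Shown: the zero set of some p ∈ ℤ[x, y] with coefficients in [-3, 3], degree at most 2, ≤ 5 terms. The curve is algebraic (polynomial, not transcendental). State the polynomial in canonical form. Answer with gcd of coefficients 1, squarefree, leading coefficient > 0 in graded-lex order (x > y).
x^2 - 2*x*y - 3*y^2 - 1

Degree: a generic line meets the curve in up to 2 points, so deg p = 2.
From the visible intercepts: the curve avoids every integer y-axis point in the box; among the integer gridlines, it crosses the x-axis at x ∈ {-1, 1}.
Solving for integer coefficients yields p as stated.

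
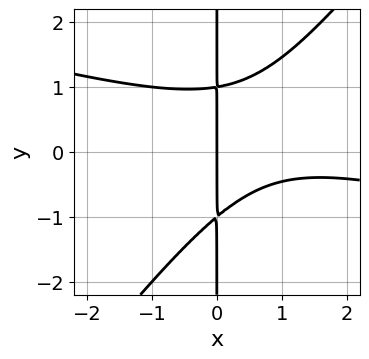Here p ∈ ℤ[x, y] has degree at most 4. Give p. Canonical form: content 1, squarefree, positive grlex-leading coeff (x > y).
x^3 + 3*x^2*y - 3*x*y^2 - 2*x^2 + 3*x

(a) Degree: no degree-2 curve has this shape, so deg p = 3.
(b) From the axis intercepts and sections: it crosses the x-axis at the gridline x = 0; every point of the y-axis in the box is on the curve.
(c) The integer polynomial consistent with all of this is the stated p.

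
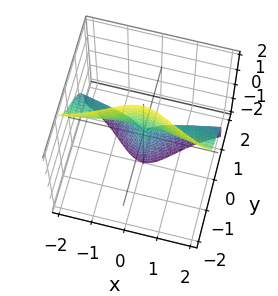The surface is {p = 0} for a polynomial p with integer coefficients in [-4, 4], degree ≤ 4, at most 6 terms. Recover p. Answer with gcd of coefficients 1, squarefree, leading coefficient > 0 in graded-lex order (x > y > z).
(a) The degree is 3 — the shape is more complex than any degree-2 surface.
(b) Checking where it meets the axes: one y-axis crossing is at y = 0; it meets the x-axis at x = 0 (among the integer gridlines).
(c) Assembling these constraints gives the stated polynomial. Check: (0, 0, -2) on the z-axis lies on the surface, and p(0, 0, -2) = 0. ✓

3*x^2*y + 3*x^2*z + 2*y^3 + 2*y*z^2 - 2*x^2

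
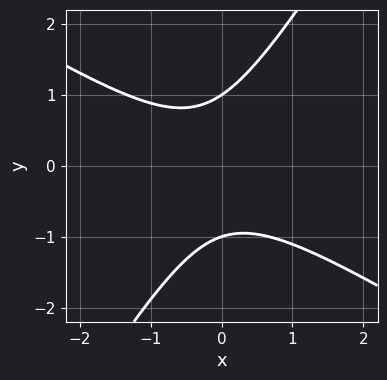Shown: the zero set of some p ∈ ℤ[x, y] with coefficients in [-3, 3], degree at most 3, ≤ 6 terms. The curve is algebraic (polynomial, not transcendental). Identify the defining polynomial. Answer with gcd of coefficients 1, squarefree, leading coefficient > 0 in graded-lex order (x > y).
1. Degree: the shape is more complex than any degree-1 curve, so deg p = 2.
2. From the axis intercepts and sections: the y-axis gridline crossings are at y ∈ {-1, 1}; the curve avoids every integer x-axis point in the box.
3. Fitting integer coefficients to these (and the overall shape) gives p.

3*x^2 + 3*x*y - 3*y^2 + x + 3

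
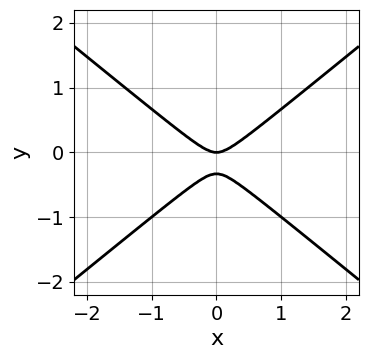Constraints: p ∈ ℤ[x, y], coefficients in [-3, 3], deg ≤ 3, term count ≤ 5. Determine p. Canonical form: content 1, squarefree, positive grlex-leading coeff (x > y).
2*x^2 - 3*y^2 - y

First, the degree is 2 — no degree-1 curve has this shape.
Then, symmetries: it's symmetric under x → −x, forcing even powers of x.
Then, from the visible intercepts: it crosses the y-axis at the gridline y = 0; it crosses the x-axis at the gridline x = 0.
Finally, the integer polynomial consistent with all of this is the stated p.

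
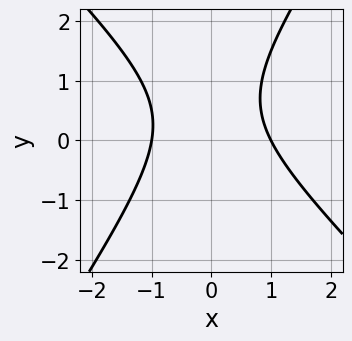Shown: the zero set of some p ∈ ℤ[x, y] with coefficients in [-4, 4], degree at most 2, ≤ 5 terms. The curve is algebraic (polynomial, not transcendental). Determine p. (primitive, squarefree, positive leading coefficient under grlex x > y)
(a) The degree is 2 — the shape is more complex than any degree-1 curve.
(b) From the visible intercepts: the x-axis gridline crossings are at x ∈ {-1, 1}; no y-intercept at any integer in the box.
(c) Assembling these constraints gives the stated polynomial.

3*x^2 + x*y - 2*y^2 + 2*y - 3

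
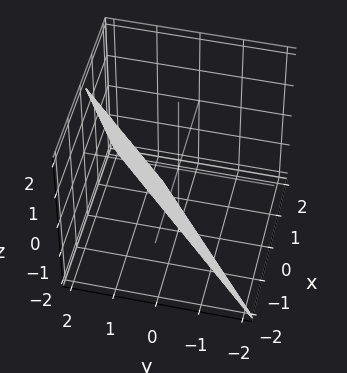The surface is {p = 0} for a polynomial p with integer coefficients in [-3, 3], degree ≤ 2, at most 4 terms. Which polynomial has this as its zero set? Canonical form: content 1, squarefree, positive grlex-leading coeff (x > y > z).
2*x - 2*y + z + 2

First, the degree is 1 — the surface is flat (a plane).
Then, from the visible intercepts: it crosses the x-axis at the gridline x = -1; it meets the z-axis at z = -2 (among the integer gridlines); it crosses the y-axis at the gridline y = 1.
Finally, fitting integer coefficients to these (and the overall shape) gives p.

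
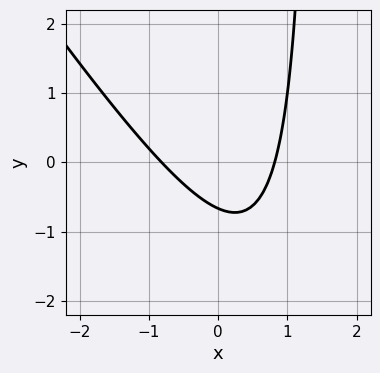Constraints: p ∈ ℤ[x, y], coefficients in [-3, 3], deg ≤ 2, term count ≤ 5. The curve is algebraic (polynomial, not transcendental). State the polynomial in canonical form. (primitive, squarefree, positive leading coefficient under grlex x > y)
3*x^2 + 2*x*y - 3*y - 2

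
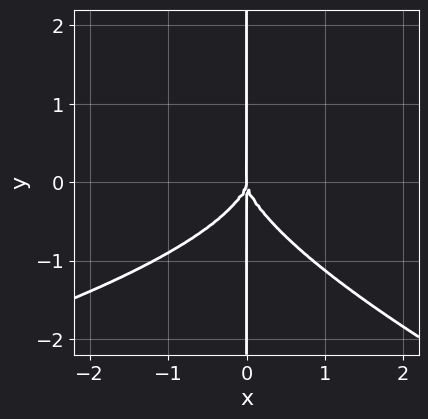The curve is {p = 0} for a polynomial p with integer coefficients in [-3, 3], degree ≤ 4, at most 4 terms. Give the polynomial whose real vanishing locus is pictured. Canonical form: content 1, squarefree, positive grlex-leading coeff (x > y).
x^2*y^2 + 3*x*y^3 + 3*x^3

(a) deg p = 4.
(b) Against the integer gridlines: every point of the y-axis in the box is on the curve; one x-axis crossing is at x = 0.
(c) Fitting integer coefficients to these (and the overall shape) gives p.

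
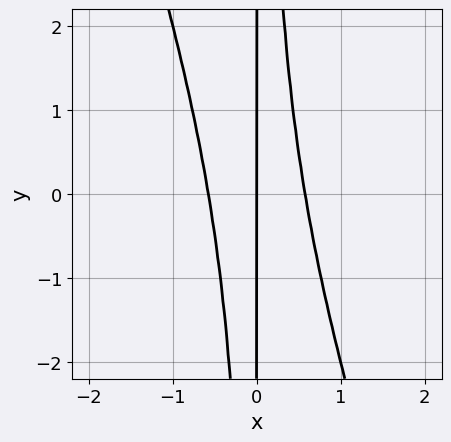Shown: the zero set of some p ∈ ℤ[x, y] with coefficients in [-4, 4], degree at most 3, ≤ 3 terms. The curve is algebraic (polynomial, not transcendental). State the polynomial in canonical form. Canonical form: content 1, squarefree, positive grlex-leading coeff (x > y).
3*x^3 + x^2*y - x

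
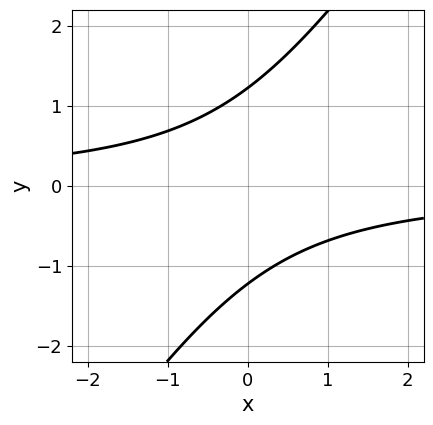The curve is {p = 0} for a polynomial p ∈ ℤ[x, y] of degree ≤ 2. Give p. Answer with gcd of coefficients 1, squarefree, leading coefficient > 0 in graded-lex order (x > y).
3*x*y - 2*y^2 + 3

1. Degree: a generic line meets the curve in up to 2 points, so deg p = 2.
2. From the visible intercepts: no x-intercept at any integer in the box.
3. Fitting integer coefficients to these (and the overall shape) gives p.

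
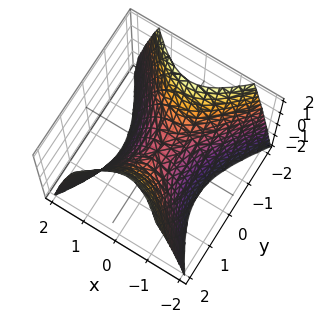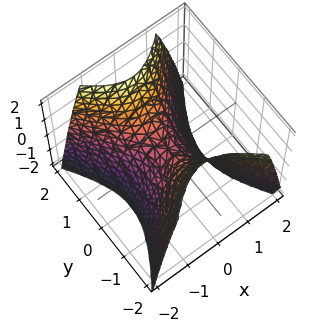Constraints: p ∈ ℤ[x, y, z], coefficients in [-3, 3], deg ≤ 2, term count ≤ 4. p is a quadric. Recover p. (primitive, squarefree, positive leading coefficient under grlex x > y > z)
3*x^2 - 2*y^2 + 2*z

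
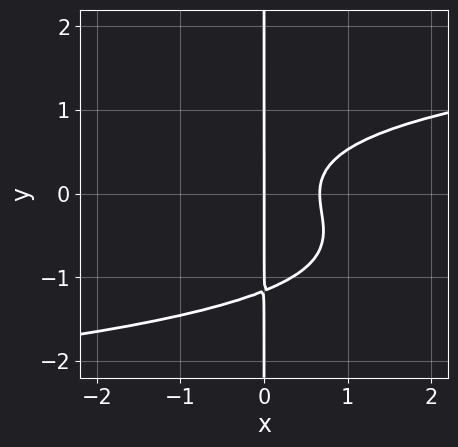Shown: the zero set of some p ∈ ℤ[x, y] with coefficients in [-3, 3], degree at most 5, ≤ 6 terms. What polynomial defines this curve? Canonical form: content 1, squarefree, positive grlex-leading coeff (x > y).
3*x*y^3 + 2*x*y^2 - 3*x^2 + 2*x

The degree is 4 — no degree-3 curve has this shape.
Reading off the gridlines: one x-axis crossing is at x = 0; every point of the y-axis in the box is on the curve.
These observations pin down the coefficients.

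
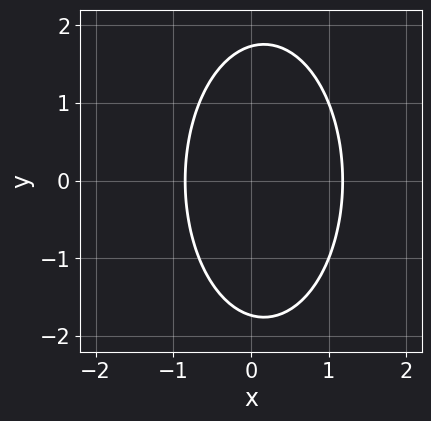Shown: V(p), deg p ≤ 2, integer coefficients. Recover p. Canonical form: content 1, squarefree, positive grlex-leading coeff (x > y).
3*x^2 + y^2 - x - 3

Degree: no degree-1 curve has this shape, so deg p = 2.
Symmetries: mirror symmetry y ↦ −y ⇒ only even powers of y.
Putting this together gives p.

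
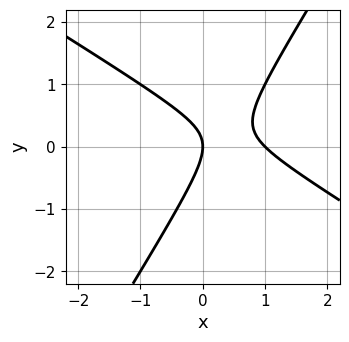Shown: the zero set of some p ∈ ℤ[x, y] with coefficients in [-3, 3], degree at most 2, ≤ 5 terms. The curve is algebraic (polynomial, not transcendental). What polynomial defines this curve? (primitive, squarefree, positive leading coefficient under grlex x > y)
The degree is 2 — no degree-1 curve has this shape.
Against the integer gridlines: it crosses the y-axis at the gridline y = 0; among the integer gridlines, it crosses the x-axis at x ∈ {0, 1}.
Together with the visible shape, these determine p as stated.

x^2 + x*y - y^2 - x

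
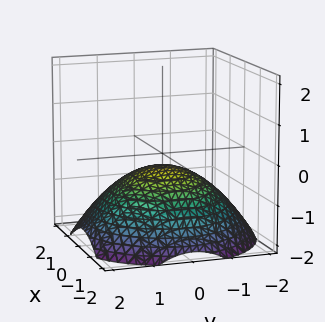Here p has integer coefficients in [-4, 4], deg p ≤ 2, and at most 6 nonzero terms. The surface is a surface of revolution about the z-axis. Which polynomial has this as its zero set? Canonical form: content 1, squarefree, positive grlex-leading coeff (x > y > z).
1. The degree is 2 — no degree-1 surface has this shape.
2. Symmetry: the z-axis is an axis of rotation, so x and y enter only as x² + y².
3. Checking where it meets the axes: it misses every integer gridline on the y-axis; no x-intercept at any integer in the box; a circular section at z = -1 has radius between 1 and 2.
4. These observations pin down the coefficients.

x^2 + y^2 + 3*z + 1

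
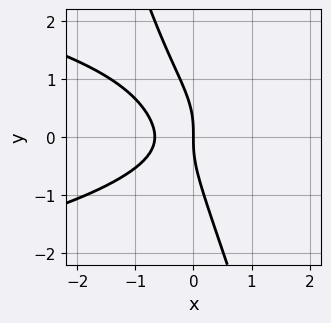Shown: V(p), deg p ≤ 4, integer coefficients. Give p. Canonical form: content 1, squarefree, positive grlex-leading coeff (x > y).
3*x*y^2 + y^3 + 3*x^2 + 2*x

First, the degree is 3 — the shape is more complex than any degree-2 curve.
Then, from the axis intercepts and sections: one y-axis crossing is at y = 0; it crosses the x-axis at the gridline x = 0.
Finally, together with the visible shape, these determine p as stated.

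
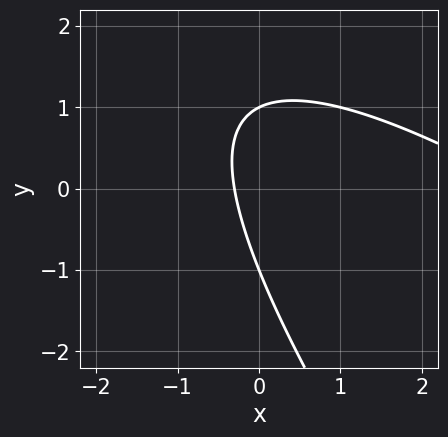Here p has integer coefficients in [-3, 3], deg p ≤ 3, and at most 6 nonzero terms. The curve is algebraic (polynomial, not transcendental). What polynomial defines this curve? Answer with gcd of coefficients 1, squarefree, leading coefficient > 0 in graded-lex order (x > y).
(a) deg p = 2. The shape is more complex than any degree-1 curve.
(b) From the visible intercepts: the y-axis gridline crossings are at y ∈ {-1, 1}.
(c) These observations pin down the coefficients.

x^2 + 2*x*y + y^2 - 3*x - 1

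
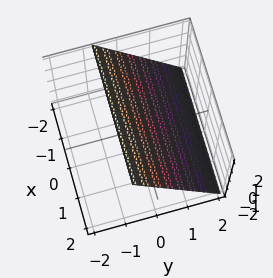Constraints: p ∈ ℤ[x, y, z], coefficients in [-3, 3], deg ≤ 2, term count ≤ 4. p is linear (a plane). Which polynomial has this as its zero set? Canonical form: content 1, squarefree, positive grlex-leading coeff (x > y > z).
1. Degree: every cross-section is a straight line — this is a plane, so deg p = 1.
2. From the axis intercepts and sections: the surface avoids every integer x-axis point in the box; one z-axis crossing is at z = 1.
3. These observations pin down the coefficients.

3*y + 2*z - 2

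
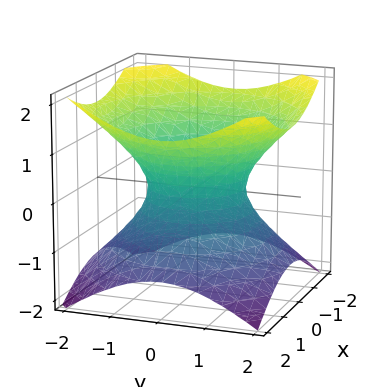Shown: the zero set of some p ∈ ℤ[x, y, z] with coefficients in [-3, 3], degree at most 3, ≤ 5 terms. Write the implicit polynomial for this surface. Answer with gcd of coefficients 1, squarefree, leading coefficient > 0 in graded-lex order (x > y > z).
Degree: a generic line meets the surface in up to 2 points, so deg p = 2.
Symmetry: the z-axis is an axis of rotation, so x and y enter only as x² + y².
Observable constraints: the y-axis gridline crossings are at y ∈ {-1, 1}; it misses every integer gridline on the z-axis; among the integer gridlines, it crosses the x-axis at x ∈ {-1, 1}.
Matching integer coefficients to the picture gives p.

2*x^2 + 2*y^2 - 3*z^2 - 2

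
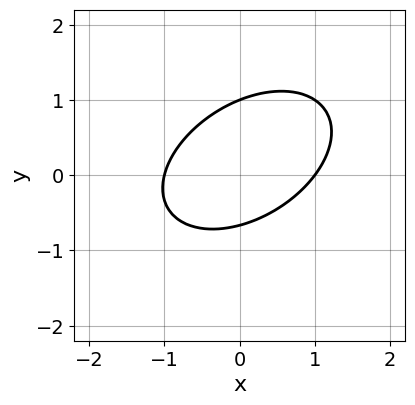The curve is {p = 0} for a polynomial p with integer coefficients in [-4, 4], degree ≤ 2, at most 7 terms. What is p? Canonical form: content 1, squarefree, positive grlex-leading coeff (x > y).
1. Degree: a generic line meets the curve in up to 2 points, so deg p = 2.
2. Observable constraints: one y-axis crossing is at y = 1; among the integer gridlines, it crosses the x-axis at x ∈ {-1, 1}.
3. Assembling these constraints gives the stated polynomial.

2*x^2 - 2*x*y + 3*y^2 - y - 2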